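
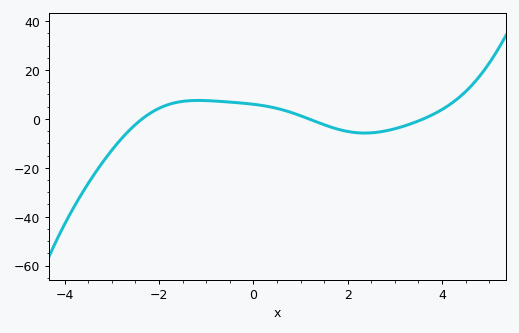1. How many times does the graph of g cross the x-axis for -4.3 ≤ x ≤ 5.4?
3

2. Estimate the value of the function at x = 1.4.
-2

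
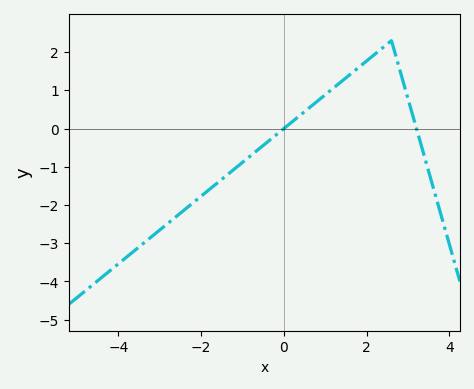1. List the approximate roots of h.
0, 3.2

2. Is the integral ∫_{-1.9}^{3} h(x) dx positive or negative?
positive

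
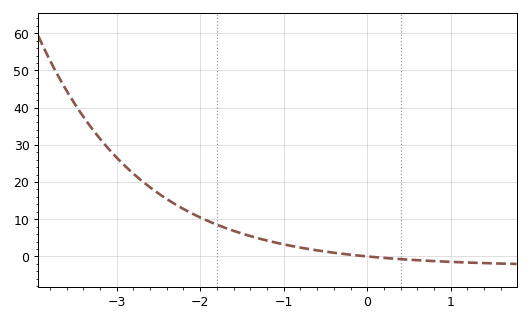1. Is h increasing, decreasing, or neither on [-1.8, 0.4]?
decreasing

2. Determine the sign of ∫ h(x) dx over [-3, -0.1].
positive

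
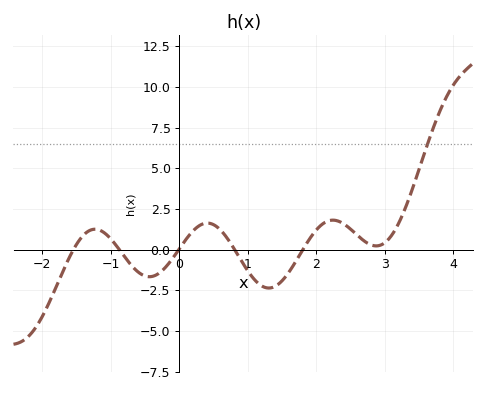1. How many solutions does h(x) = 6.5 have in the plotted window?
1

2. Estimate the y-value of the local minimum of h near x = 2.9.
0.2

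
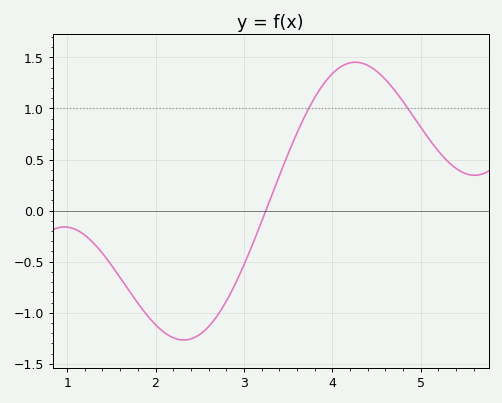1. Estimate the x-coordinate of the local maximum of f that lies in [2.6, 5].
4.3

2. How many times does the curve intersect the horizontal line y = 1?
2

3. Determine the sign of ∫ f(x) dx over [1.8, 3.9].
negative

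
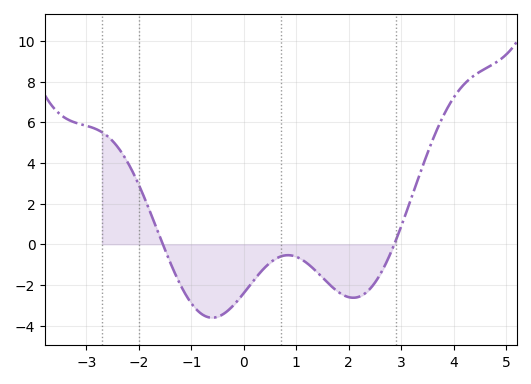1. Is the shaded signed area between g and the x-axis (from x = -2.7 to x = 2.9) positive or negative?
negative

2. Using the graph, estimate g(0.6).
-0.727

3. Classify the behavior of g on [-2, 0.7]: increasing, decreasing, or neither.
neither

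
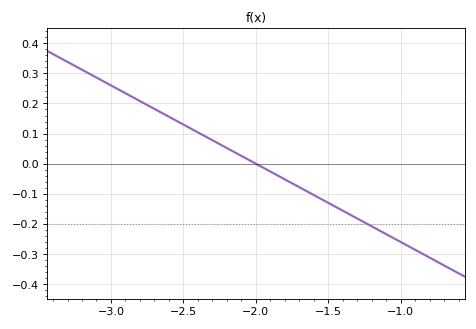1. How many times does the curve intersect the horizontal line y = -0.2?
1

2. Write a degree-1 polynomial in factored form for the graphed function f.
y = -0.26(x + 2)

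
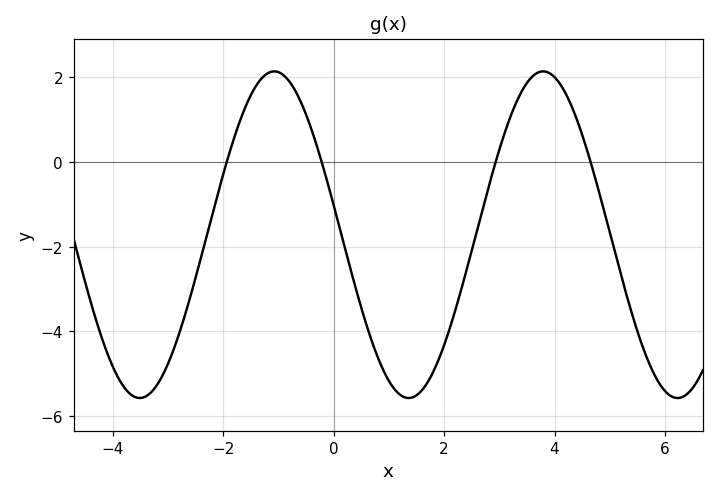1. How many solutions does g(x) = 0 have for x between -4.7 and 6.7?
4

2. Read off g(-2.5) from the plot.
-2.8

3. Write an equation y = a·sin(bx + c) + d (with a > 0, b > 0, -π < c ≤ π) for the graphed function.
y = 3.86sin(1.3x + 3) - 1.72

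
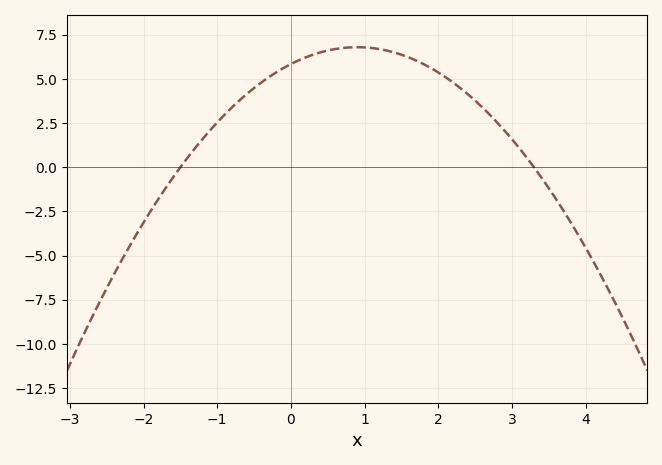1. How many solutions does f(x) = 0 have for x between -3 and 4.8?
2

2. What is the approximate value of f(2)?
5.37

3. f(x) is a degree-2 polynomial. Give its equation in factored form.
y = -1.18(x + 1.5)(x - 3.3)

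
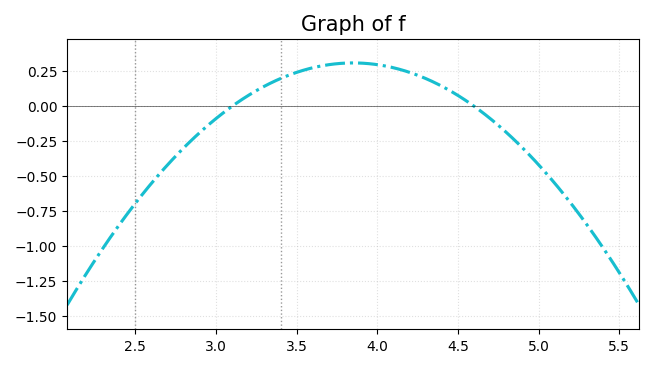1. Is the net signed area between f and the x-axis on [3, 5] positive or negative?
positive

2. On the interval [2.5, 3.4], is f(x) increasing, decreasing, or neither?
increasing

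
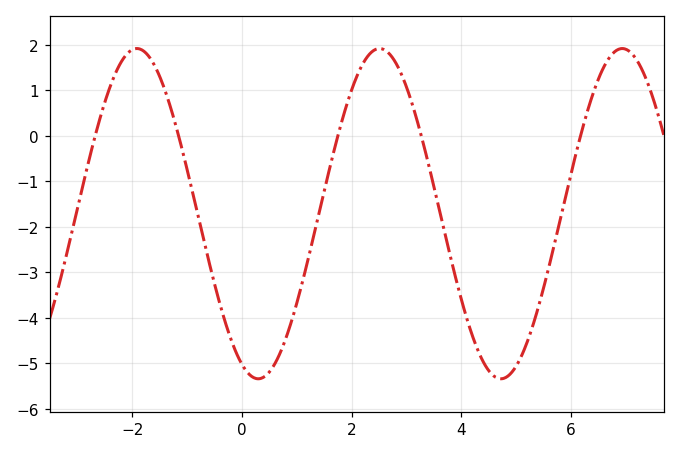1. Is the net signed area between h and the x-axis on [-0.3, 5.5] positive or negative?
negative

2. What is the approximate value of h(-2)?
1.9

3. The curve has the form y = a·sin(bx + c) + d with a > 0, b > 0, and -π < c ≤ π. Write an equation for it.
y = 3.63sin(1.4x - 2) - 1.71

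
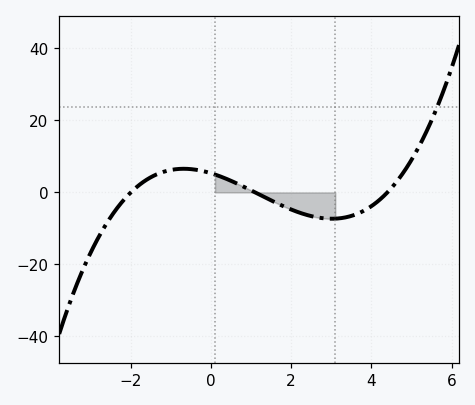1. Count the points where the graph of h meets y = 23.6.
1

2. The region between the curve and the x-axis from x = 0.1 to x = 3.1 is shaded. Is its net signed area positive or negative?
negative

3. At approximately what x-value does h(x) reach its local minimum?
3.02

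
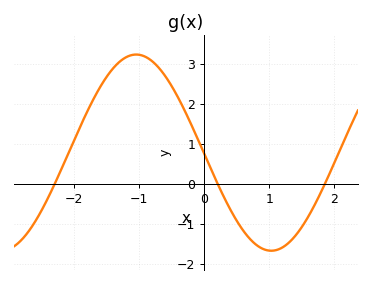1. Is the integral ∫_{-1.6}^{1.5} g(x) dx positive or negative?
positive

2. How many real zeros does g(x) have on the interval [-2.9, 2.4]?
3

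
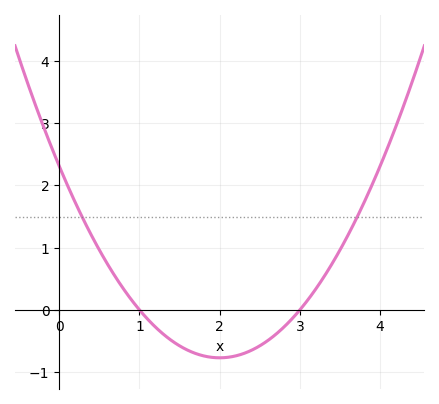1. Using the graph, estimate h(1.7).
-0.701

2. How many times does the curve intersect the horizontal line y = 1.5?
2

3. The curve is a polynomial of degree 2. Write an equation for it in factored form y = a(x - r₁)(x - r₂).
y = 0.77(x - 1)(x - 3)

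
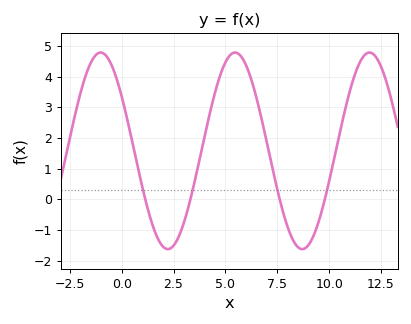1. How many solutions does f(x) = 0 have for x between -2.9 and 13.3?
4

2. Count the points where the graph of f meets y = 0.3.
4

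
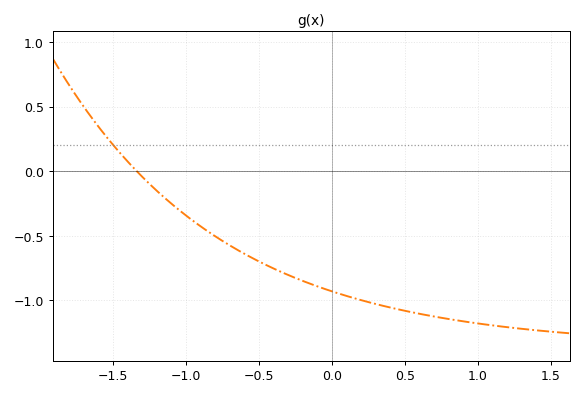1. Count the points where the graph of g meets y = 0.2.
1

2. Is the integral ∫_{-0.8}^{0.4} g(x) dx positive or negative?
negative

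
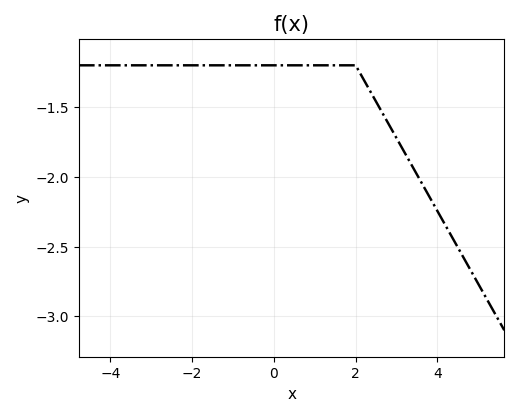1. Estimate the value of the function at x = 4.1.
-2.3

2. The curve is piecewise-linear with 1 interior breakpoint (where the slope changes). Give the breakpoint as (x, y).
(2, -1.2)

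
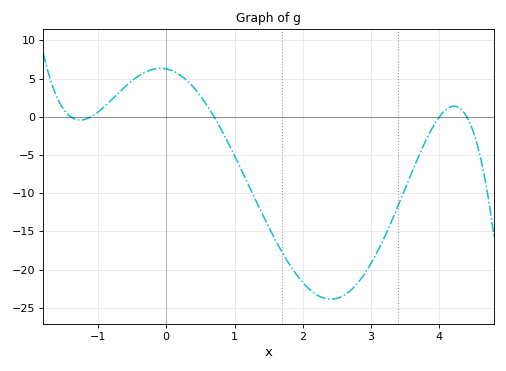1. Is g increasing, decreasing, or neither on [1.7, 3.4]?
neither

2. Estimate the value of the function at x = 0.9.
-3.5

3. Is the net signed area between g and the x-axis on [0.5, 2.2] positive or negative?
negative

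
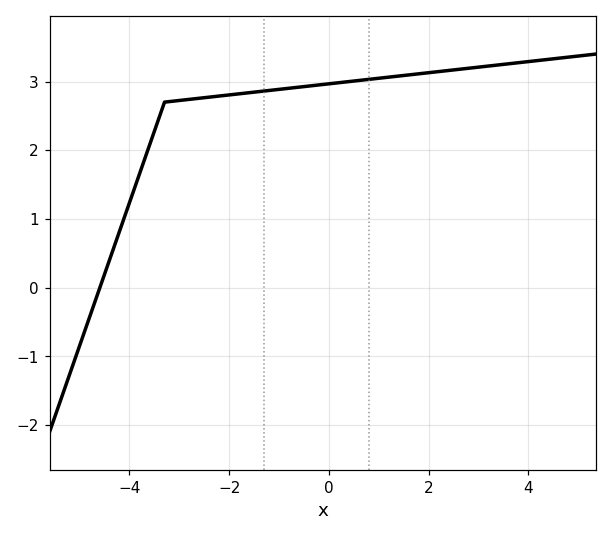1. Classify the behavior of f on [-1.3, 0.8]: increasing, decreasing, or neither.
increasing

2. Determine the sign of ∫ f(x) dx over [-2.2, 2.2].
positive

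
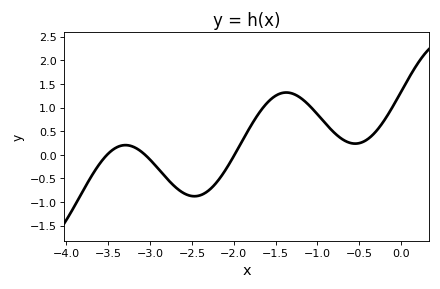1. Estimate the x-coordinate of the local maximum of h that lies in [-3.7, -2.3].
-3.3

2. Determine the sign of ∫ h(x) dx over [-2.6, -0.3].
positive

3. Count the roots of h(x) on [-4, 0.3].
3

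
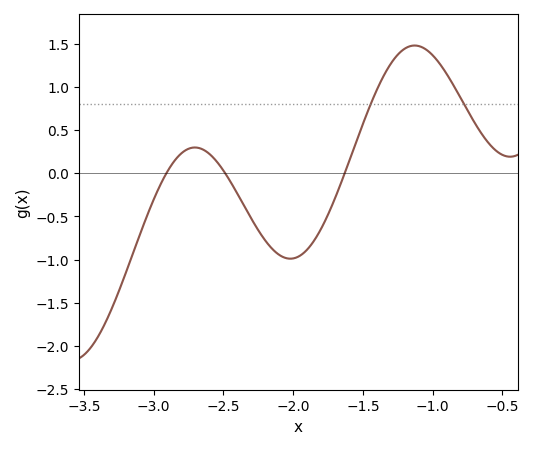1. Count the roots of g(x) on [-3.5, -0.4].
3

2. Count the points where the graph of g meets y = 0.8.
2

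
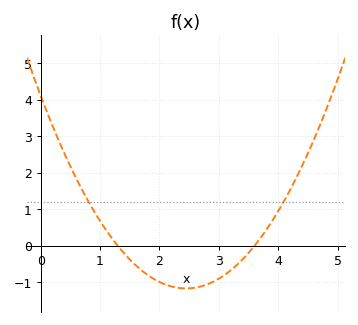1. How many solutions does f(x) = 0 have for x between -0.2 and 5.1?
2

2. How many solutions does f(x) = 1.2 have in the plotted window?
2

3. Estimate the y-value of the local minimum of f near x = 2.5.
-1.16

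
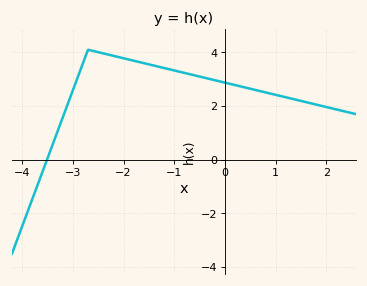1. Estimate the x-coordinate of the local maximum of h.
-2.7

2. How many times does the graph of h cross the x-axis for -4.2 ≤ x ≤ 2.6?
1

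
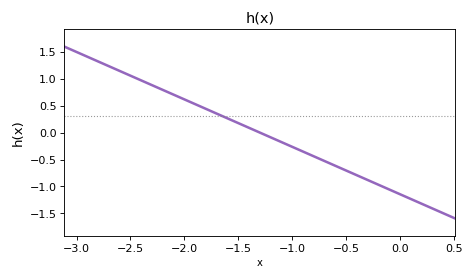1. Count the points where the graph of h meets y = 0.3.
1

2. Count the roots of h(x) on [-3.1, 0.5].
1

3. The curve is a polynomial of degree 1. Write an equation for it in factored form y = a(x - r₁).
y = -0.88(x + 1.3)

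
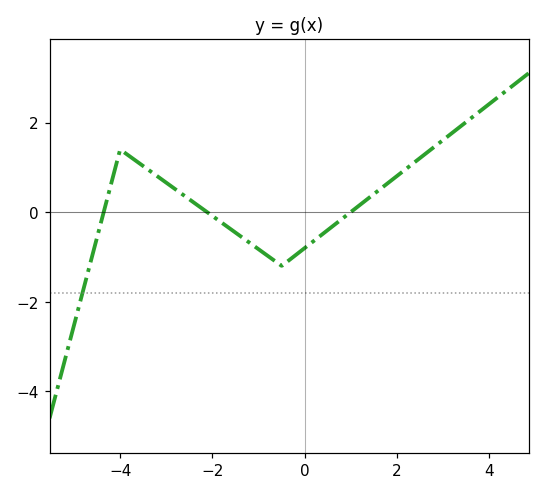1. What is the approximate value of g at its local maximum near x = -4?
1.4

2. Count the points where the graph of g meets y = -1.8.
1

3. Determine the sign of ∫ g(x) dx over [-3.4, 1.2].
negative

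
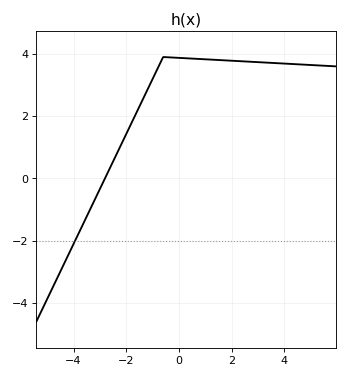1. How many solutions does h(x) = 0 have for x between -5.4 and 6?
1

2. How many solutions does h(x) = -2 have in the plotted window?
1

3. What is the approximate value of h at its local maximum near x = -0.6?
3.8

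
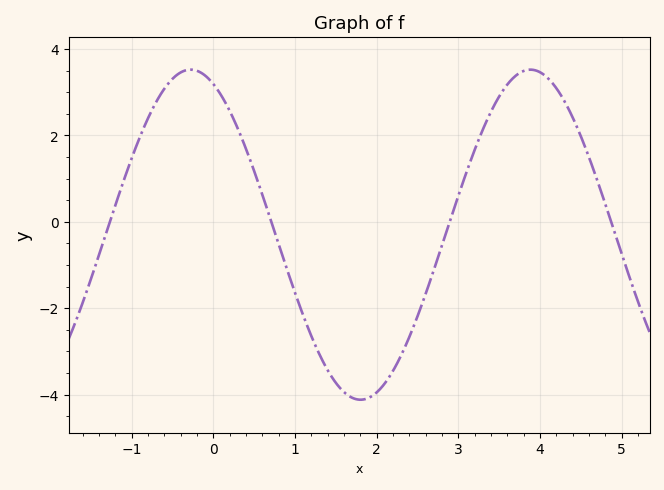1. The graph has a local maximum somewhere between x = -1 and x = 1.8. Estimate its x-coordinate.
-0.3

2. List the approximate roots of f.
-1.3, 0.7, 2.9, 4.9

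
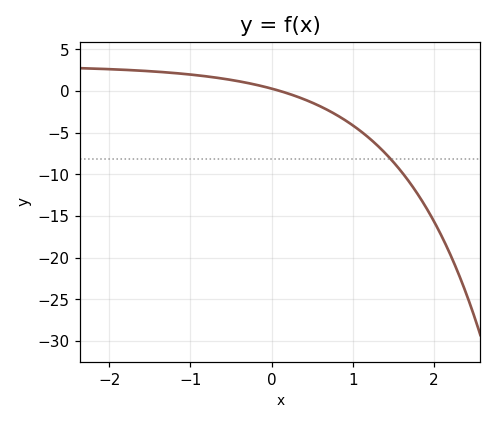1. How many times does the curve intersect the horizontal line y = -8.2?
1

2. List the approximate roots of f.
0.109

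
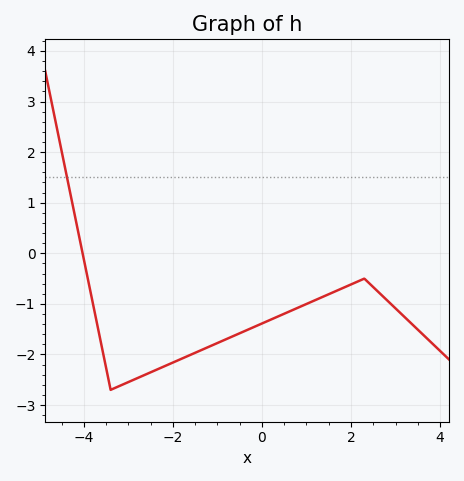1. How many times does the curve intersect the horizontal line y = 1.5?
1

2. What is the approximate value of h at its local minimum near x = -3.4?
-2.7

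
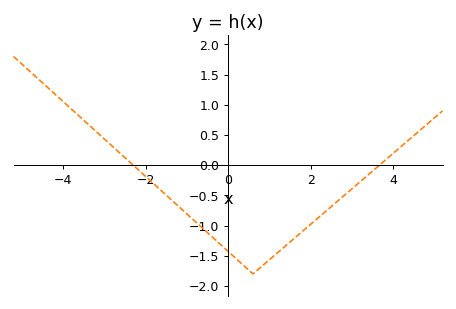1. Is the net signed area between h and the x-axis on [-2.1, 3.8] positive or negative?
negative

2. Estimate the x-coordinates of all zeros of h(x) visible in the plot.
-2.4, 3.6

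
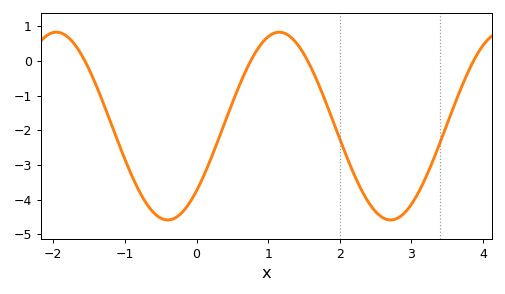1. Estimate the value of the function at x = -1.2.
-1.77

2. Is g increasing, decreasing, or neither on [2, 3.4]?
neither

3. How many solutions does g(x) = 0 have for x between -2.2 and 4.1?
4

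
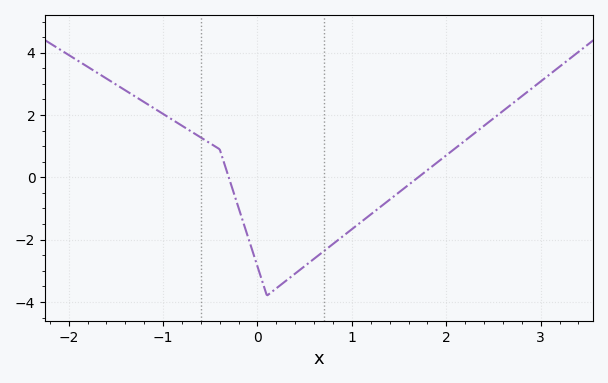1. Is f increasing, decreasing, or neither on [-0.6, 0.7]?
neither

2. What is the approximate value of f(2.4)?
1.65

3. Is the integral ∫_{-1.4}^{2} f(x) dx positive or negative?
negative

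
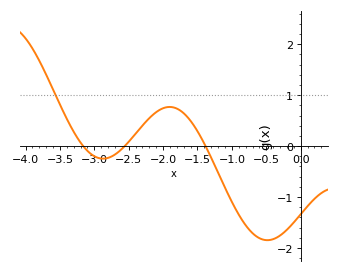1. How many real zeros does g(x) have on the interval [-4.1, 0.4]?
3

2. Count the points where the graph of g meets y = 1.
1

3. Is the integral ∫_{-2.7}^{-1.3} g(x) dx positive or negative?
positive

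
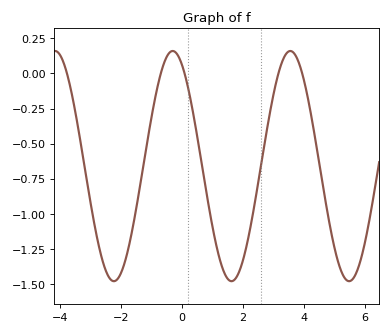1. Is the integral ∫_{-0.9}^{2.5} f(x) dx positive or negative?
negative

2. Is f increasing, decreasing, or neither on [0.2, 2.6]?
neither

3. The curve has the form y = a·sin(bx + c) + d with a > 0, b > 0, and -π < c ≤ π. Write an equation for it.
y = 0.82sin(1.6x + 2) - 0.66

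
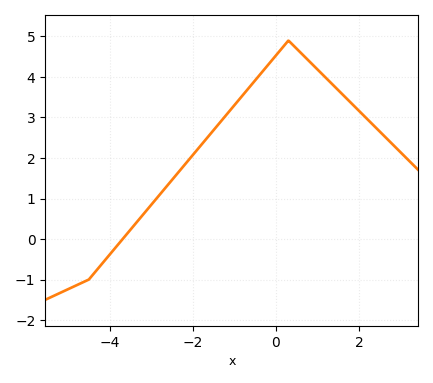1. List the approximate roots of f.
-3.69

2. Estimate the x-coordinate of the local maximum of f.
0.299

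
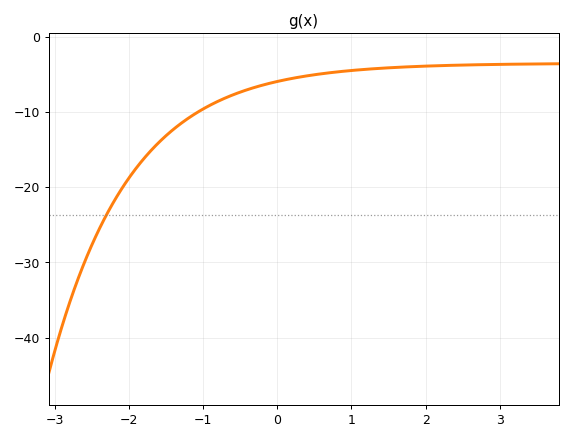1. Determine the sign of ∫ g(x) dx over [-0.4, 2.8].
negative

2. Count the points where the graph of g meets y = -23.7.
1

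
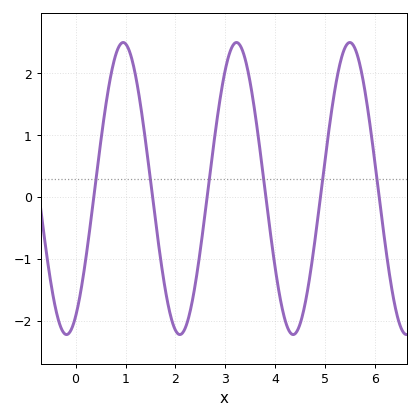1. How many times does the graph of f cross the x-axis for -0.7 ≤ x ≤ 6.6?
6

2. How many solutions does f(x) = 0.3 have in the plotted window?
6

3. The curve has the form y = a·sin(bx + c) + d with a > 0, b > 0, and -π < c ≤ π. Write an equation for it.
y = 2.36sin(2.77x - 1.07) + 0.14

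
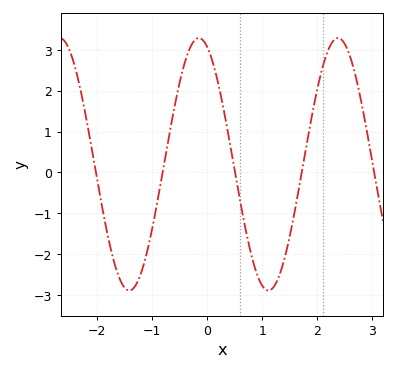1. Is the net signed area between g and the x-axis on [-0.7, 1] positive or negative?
positive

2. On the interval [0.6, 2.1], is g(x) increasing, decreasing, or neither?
neither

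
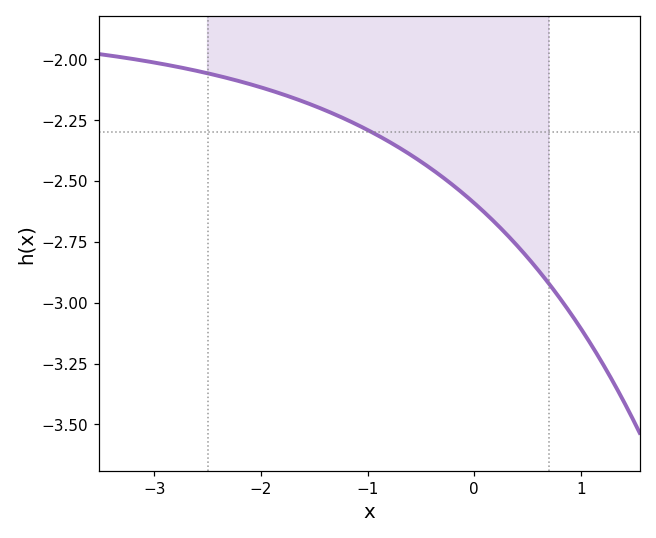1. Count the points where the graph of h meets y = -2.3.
1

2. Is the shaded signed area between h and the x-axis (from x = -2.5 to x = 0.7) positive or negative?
negative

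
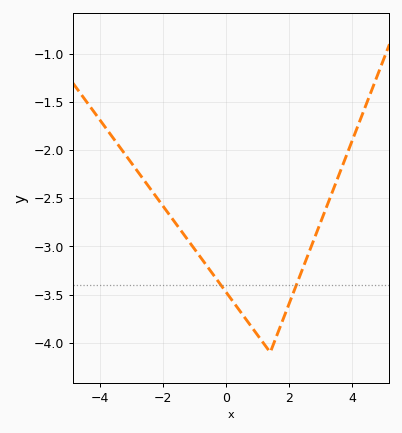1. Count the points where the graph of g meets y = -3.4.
2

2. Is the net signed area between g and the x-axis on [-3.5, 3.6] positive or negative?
negative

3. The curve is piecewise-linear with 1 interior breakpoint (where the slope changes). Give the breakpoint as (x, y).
(1.4, -4.1)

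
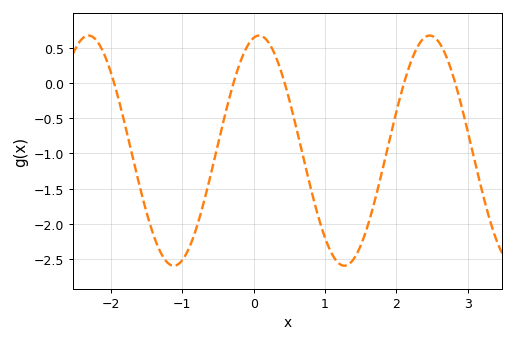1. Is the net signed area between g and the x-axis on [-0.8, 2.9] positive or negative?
negative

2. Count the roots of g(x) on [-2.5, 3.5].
5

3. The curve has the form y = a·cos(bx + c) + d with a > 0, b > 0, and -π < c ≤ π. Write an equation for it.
y = 1.63cos(2.63x - 0.2) - 0.96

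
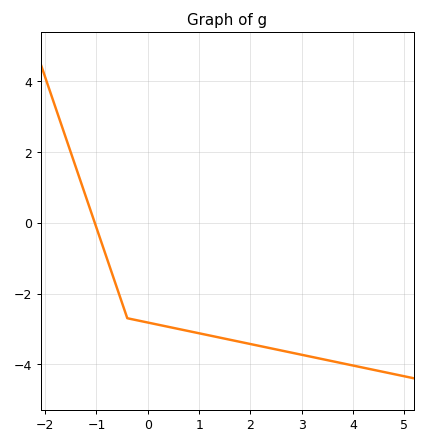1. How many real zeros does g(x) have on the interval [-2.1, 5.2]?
1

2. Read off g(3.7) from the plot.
-3.95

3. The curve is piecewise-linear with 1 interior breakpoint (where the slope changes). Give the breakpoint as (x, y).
(-0.4, -2.7)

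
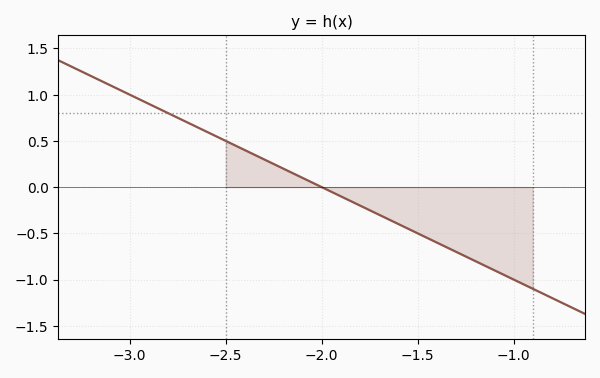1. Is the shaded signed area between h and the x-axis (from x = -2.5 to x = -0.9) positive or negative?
negative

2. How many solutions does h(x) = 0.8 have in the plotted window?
1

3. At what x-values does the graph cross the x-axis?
-2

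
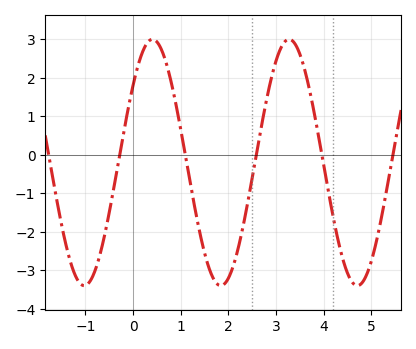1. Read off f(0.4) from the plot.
3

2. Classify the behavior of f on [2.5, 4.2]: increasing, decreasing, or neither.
neither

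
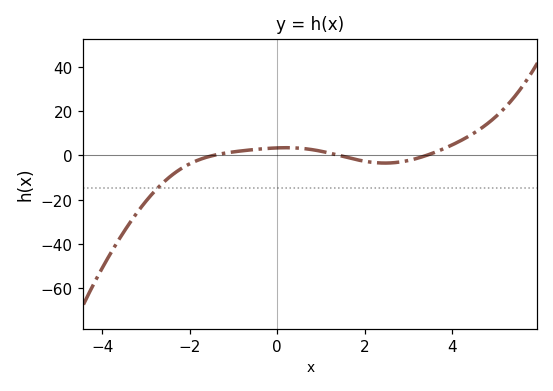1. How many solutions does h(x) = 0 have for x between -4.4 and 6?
3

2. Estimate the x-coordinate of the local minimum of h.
2.46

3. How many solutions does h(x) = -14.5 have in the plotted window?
1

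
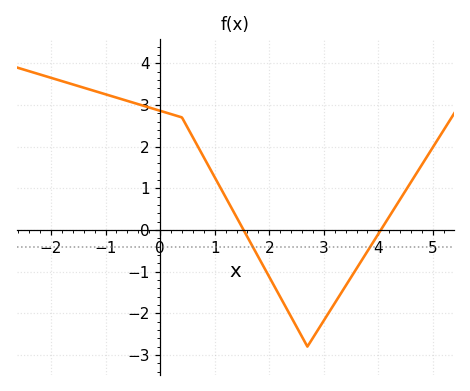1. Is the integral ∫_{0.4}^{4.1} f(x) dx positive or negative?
negative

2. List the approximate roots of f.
1.53, 4.05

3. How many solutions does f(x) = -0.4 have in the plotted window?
2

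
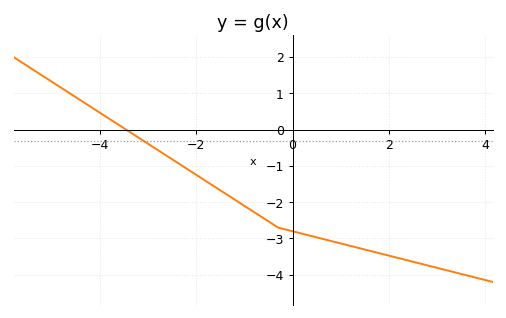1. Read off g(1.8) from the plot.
-3.4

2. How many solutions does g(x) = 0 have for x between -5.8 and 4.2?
1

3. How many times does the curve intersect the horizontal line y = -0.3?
1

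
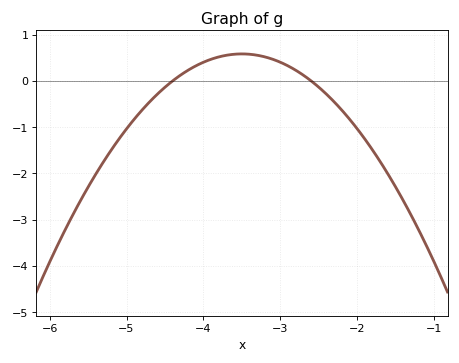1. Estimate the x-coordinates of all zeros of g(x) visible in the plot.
-4.4, -2.6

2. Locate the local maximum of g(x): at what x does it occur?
-3.5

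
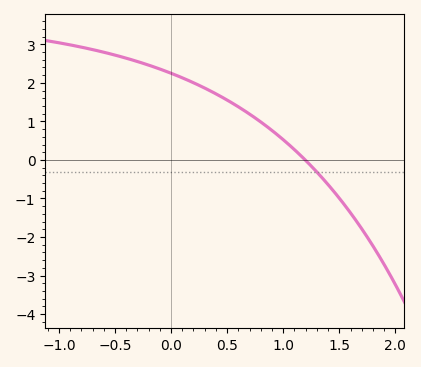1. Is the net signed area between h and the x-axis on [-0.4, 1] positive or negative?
positive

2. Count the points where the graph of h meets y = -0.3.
1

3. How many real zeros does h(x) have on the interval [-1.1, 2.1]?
1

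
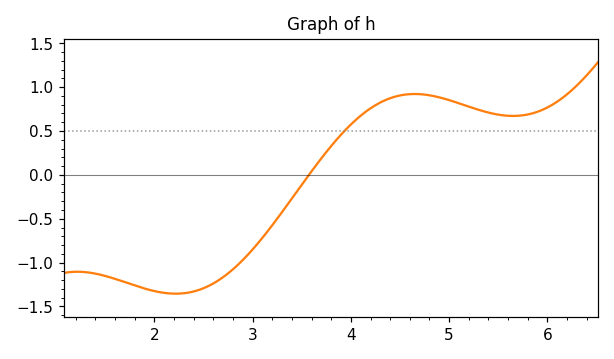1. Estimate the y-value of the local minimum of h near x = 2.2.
-1.35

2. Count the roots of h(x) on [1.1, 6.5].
1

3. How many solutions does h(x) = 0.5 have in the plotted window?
1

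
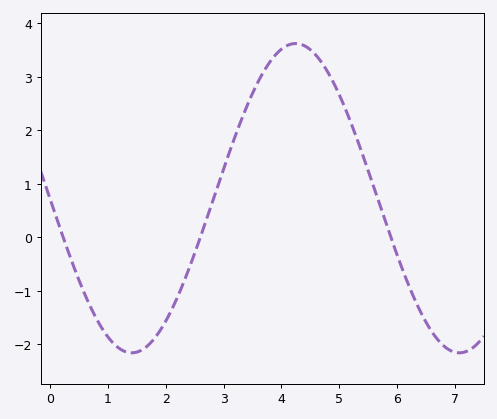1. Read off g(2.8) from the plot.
0.635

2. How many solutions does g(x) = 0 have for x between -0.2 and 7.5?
3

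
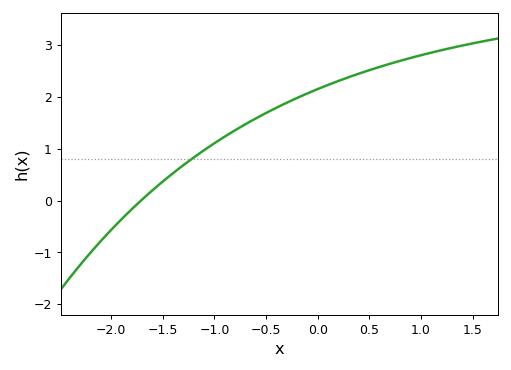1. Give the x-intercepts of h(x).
-1.71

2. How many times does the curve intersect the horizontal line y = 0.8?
1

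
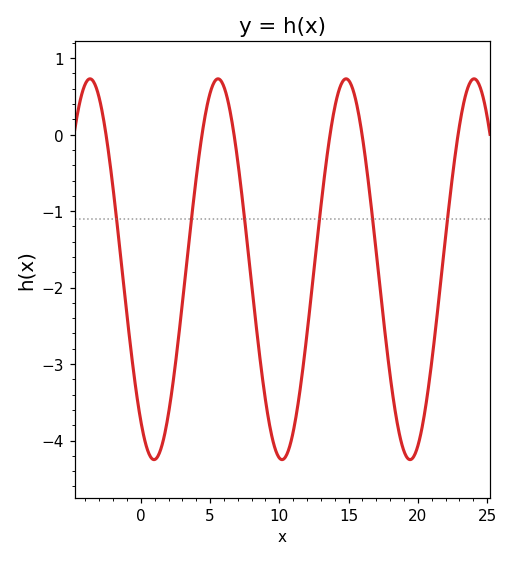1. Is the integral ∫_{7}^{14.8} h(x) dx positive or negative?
negative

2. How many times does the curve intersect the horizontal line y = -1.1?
6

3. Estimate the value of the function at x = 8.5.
-2.77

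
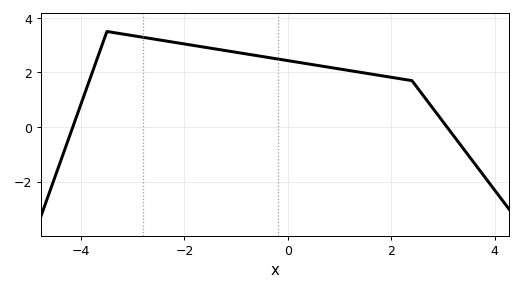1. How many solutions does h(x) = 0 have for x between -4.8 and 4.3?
2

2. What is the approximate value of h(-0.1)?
2.46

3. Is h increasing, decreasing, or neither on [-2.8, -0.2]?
decreasing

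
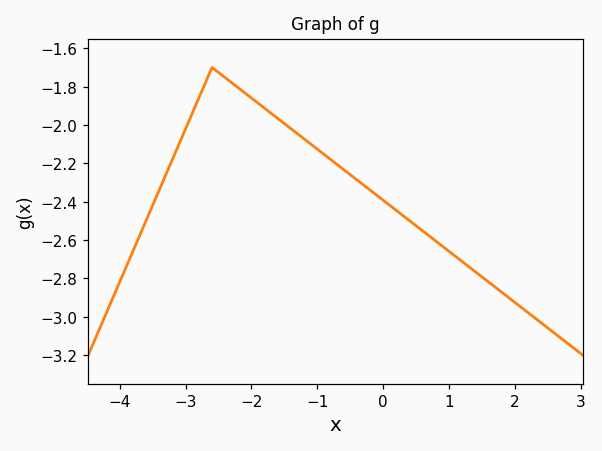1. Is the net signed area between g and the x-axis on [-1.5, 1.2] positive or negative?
negative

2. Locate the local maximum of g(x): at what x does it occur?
-2.6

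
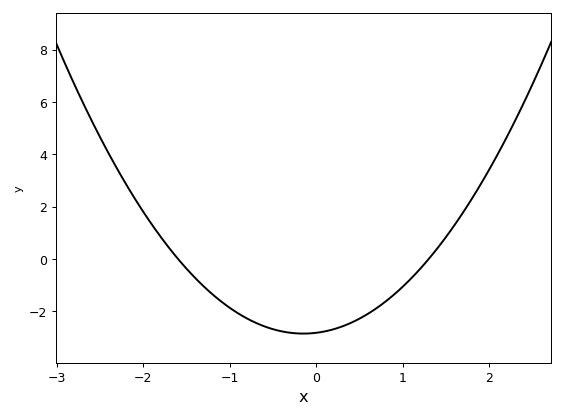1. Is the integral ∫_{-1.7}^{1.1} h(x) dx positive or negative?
negative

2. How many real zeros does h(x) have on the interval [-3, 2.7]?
2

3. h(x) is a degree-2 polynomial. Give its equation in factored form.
y = 1.36(x + 1.6)(x - 1.3)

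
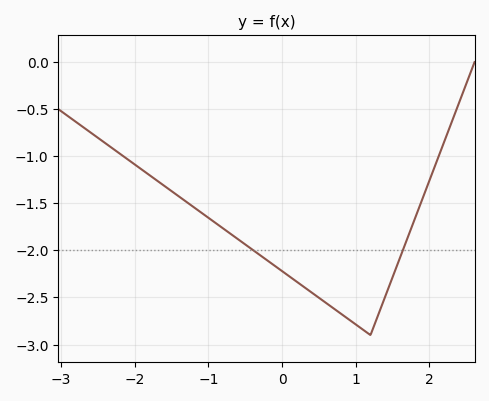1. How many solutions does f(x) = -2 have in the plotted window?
2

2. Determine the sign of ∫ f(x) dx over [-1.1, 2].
negative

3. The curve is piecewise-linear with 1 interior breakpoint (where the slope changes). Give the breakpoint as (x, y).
(1.2, -2.9)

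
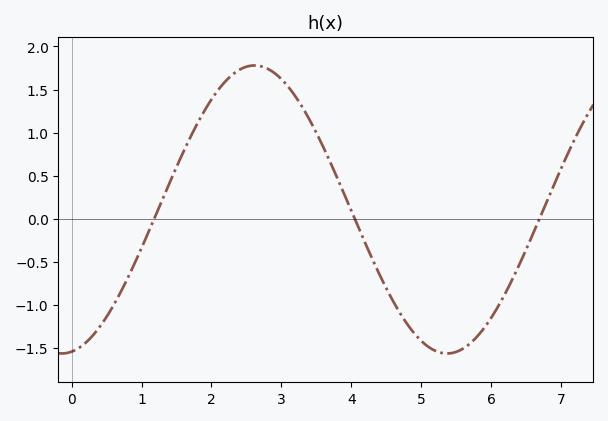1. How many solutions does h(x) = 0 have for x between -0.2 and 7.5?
3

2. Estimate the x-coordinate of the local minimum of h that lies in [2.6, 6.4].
5.4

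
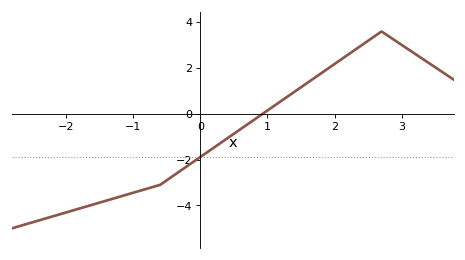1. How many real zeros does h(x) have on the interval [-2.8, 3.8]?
1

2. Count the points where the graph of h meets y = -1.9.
1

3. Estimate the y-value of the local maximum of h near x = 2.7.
3.6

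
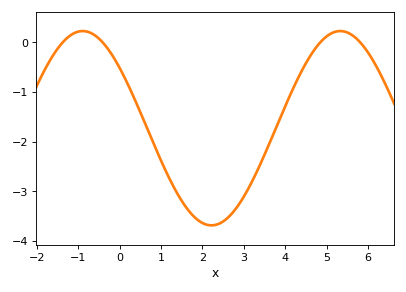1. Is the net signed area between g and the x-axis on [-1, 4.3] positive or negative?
negative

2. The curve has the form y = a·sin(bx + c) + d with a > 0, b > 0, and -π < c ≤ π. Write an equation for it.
y = 1.96sin(1.01x + 2.47) - 1.73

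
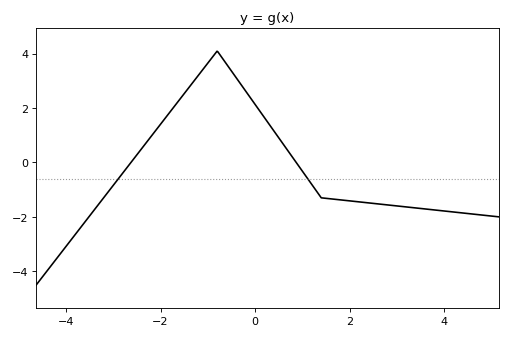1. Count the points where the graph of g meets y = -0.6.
2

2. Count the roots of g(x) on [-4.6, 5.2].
2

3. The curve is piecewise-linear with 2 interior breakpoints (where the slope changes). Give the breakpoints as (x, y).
(-0.8, 4.1); (1.4, -1.3)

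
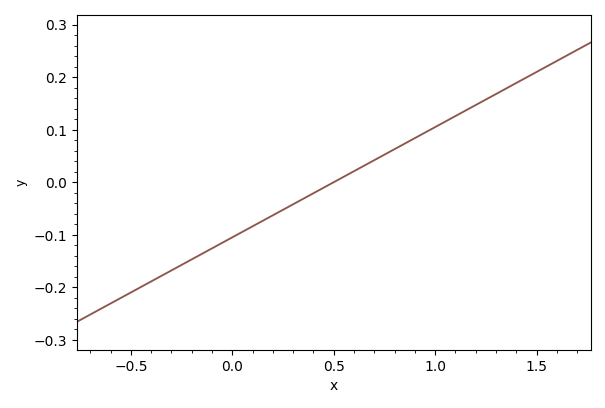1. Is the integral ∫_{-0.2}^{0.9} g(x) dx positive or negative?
negative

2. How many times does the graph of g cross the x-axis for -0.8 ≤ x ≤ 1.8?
1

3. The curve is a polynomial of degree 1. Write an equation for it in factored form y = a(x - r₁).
y = 0.21(x - 0.5)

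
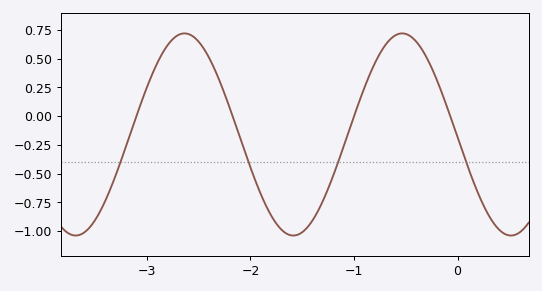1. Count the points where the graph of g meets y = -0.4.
4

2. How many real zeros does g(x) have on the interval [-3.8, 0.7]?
4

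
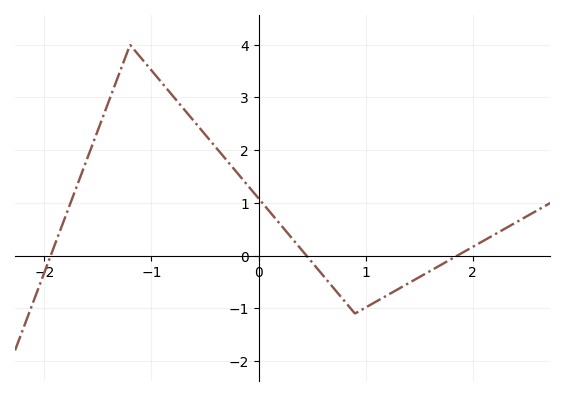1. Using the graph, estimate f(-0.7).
2.8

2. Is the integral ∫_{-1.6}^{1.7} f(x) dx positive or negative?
positive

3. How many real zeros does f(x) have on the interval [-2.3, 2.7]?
3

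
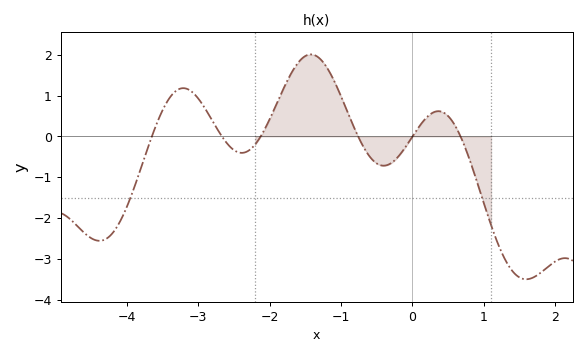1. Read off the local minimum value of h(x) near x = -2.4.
-0.403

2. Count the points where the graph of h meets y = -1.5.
2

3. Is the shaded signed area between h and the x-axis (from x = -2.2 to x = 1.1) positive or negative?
positive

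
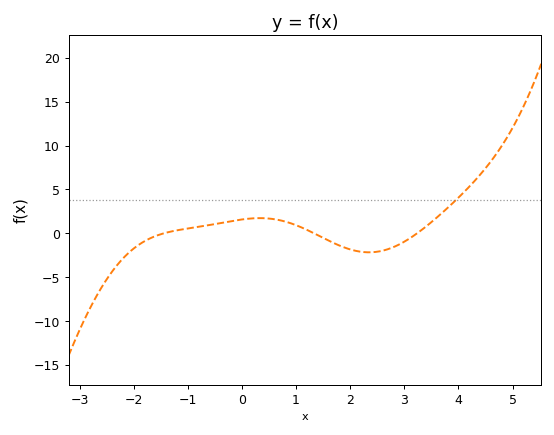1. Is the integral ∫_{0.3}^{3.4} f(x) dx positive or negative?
negative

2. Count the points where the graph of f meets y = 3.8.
1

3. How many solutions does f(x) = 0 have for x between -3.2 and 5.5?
3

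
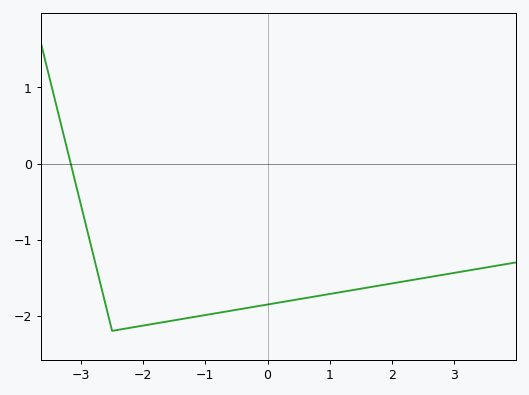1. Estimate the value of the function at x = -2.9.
-0.876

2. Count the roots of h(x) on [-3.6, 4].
1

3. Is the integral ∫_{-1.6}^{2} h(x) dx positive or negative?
negative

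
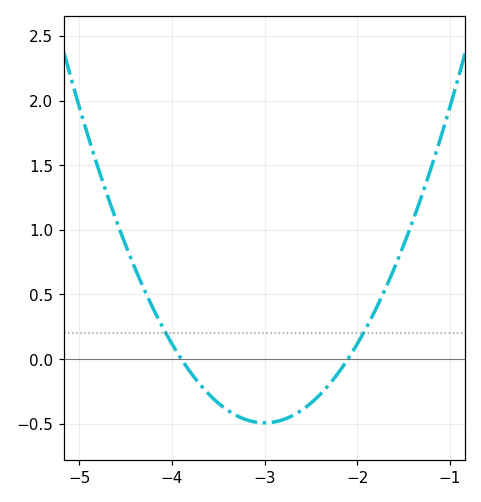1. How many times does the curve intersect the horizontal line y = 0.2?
2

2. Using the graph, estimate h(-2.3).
-0.2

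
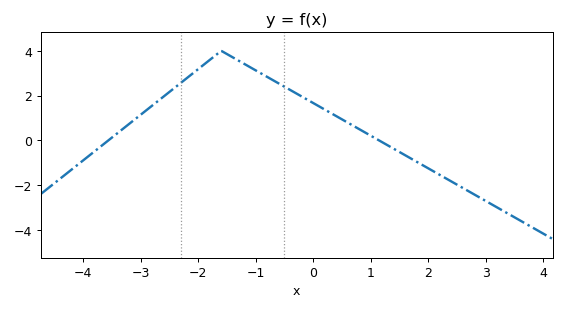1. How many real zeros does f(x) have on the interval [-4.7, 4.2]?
2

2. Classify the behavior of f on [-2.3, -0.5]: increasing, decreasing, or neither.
neither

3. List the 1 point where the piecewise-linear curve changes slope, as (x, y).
(-1.6, 4)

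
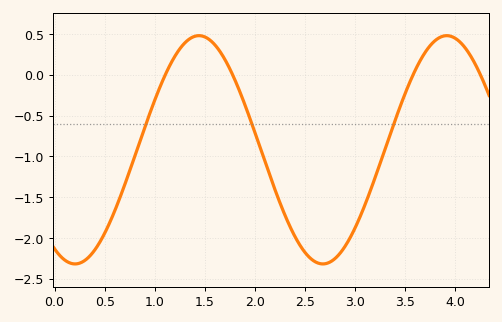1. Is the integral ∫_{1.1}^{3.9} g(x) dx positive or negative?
negative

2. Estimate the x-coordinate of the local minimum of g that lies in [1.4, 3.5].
2.68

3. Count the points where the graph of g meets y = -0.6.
3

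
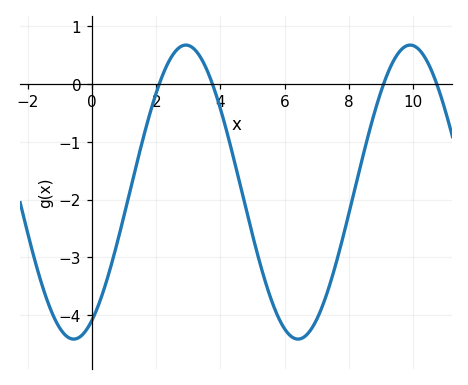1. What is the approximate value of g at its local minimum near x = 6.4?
-4.4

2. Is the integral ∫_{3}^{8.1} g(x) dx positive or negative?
negative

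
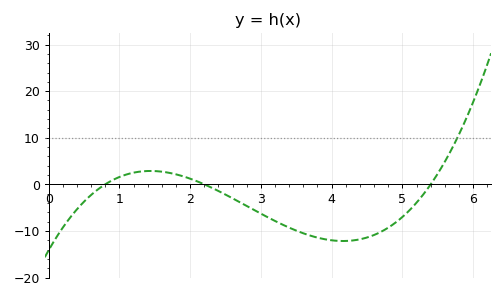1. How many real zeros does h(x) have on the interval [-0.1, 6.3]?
3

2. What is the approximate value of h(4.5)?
-11.4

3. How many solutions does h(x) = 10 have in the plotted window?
1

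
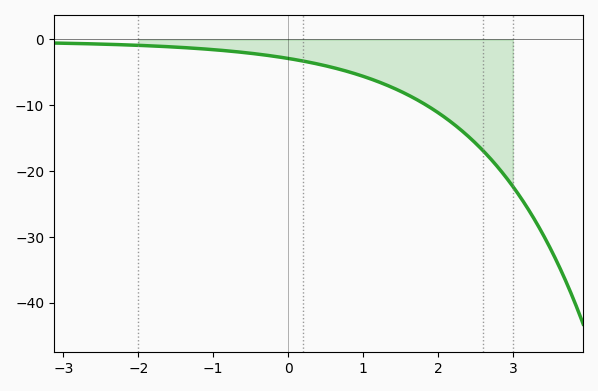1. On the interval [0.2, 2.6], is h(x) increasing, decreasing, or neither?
decreasing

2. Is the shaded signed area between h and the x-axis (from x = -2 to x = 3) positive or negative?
negative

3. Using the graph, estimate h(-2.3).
-0.772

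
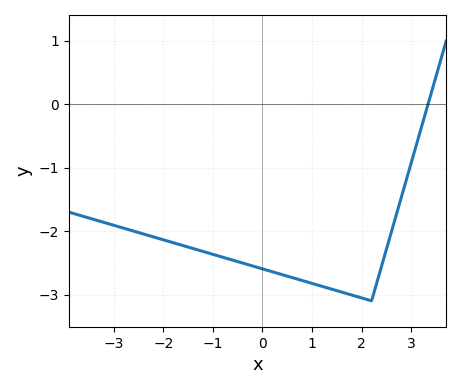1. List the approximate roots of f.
3.4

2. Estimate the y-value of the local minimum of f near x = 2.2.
-3.1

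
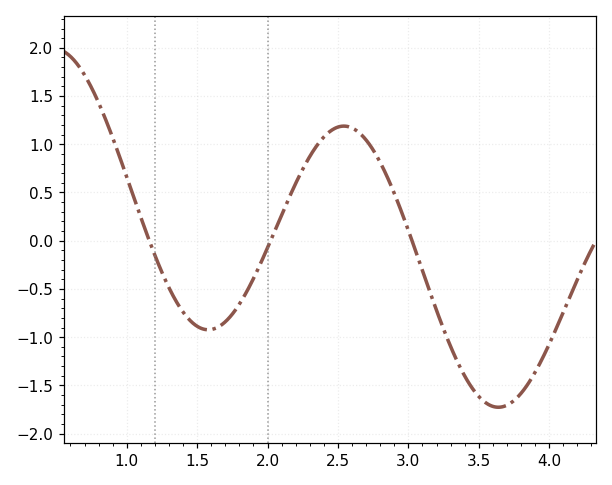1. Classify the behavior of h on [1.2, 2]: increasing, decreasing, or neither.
neither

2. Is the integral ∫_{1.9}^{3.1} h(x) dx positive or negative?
positive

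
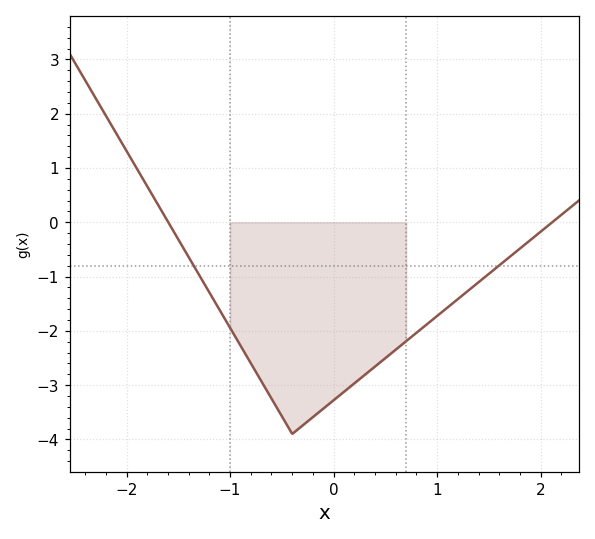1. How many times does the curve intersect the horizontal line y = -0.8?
2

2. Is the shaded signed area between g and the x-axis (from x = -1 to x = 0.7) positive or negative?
negative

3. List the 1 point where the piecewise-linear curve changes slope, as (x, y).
(-0.4, -3.9)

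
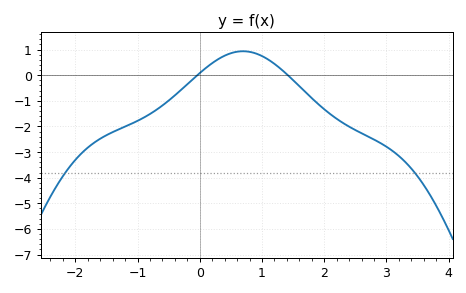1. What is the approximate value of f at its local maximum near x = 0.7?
0.9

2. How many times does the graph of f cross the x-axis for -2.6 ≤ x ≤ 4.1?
2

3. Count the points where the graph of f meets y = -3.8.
2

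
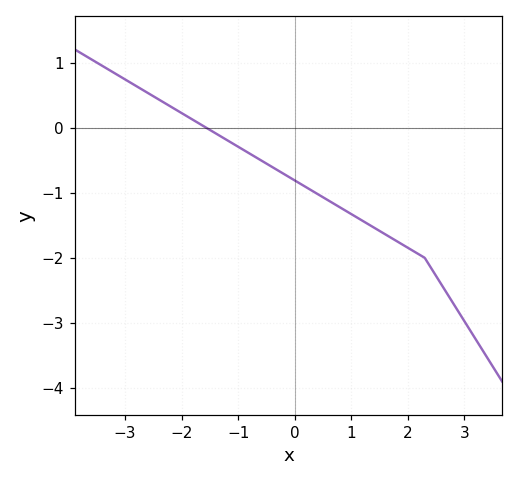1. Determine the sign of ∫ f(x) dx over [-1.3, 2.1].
negative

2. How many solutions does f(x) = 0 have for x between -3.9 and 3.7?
1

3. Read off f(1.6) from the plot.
-1.6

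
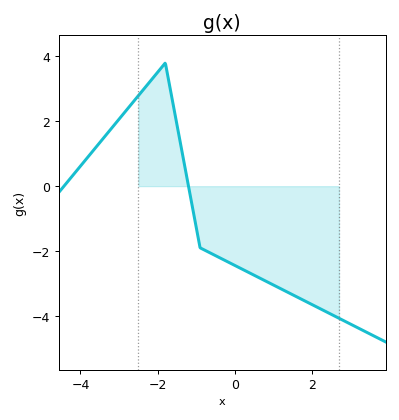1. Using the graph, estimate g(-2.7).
2.5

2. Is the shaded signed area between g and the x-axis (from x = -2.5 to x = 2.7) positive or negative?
negative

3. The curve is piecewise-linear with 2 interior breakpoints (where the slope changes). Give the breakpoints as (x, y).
(-1.8, 3.8); (-0.9, -1.9)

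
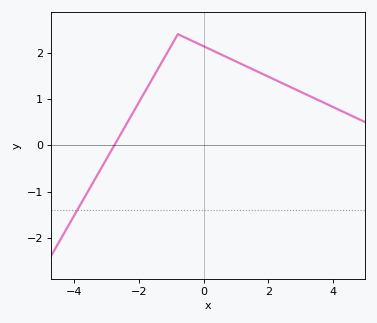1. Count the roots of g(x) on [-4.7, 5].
1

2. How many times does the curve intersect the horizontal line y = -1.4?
1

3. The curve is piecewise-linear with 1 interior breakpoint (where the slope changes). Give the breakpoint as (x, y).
(-0.8, 2.4)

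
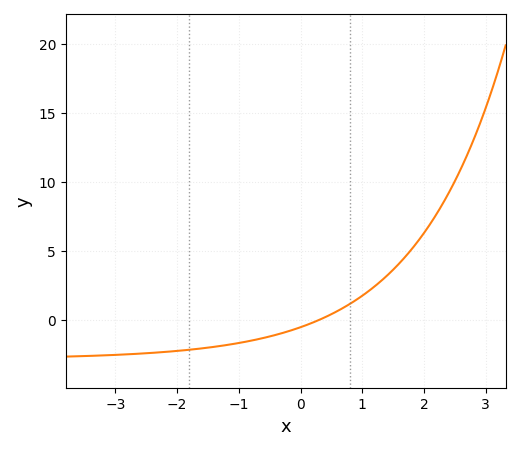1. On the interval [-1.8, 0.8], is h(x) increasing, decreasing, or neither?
increasing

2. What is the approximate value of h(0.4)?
0.181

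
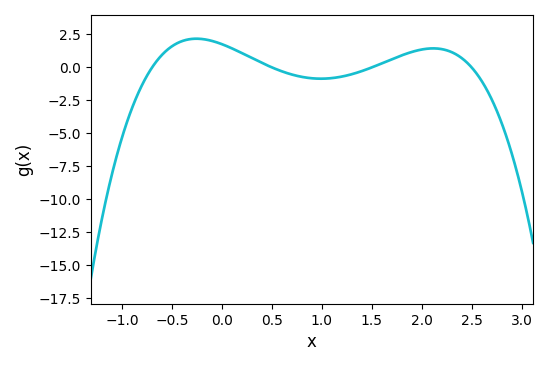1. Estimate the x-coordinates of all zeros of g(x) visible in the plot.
-0.7, 0.5, 1.5, 2.5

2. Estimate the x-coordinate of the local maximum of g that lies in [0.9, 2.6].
2.1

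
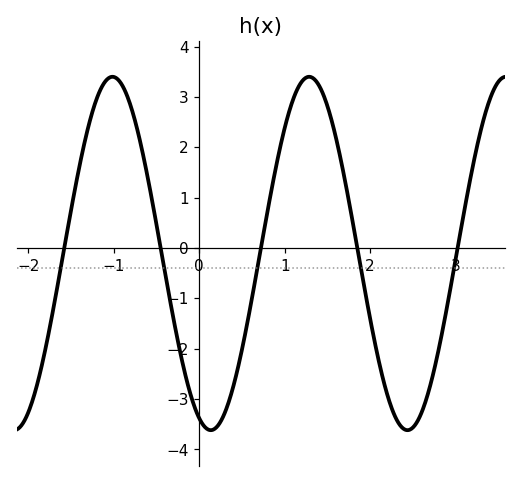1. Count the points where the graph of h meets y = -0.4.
5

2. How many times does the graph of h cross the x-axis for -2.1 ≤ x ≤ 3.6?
5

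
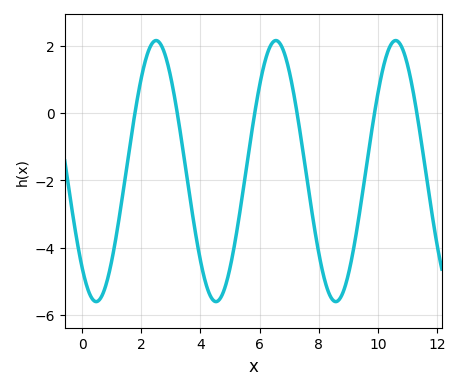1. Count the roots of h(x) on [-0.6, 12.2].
6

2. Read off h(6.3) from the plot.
1.8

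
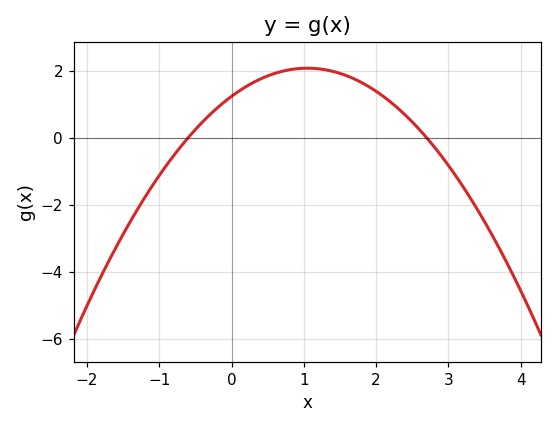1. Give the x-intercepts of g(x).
-0.6, 2.7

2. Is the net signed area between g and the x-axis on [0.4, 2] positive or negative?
positive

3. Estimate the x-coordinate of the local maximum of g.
1.05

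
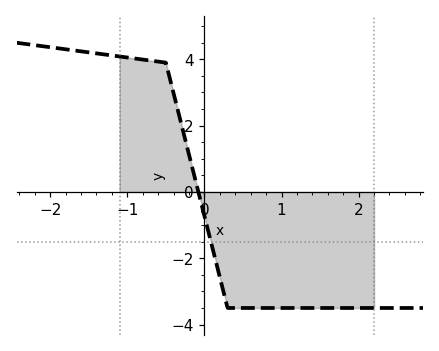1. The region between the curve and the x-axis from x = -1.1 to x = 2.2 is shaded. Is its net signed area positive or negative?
negative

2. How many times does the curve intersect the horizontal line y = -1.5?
1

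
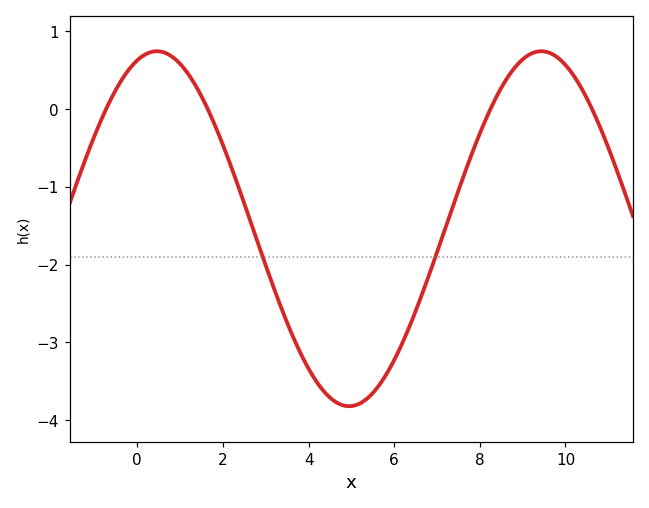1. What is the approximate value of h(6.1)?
-3.1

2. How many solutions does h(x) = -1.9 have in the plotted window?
2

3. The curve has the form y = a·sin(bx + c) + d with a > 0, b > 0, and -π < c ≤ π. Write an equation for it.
y = 2.28sin(0.7x + 1.2) - 1.54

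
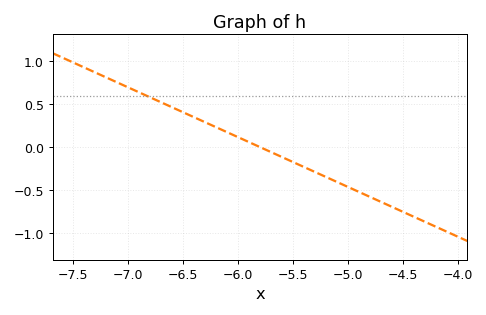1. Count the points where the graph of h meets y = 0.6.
1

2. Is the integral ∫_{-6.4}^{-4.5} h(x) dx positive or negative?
negative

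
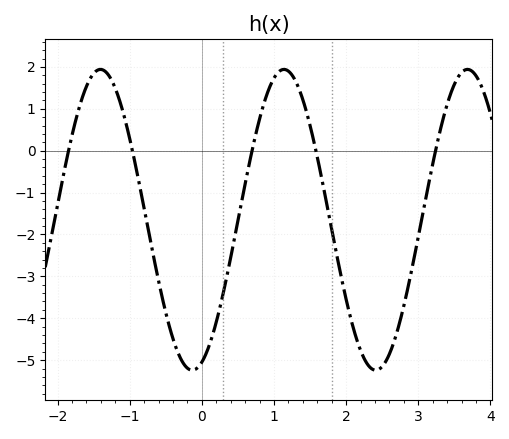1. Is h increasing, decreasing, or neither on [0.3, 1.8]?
neither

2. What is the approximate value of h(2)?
-3.5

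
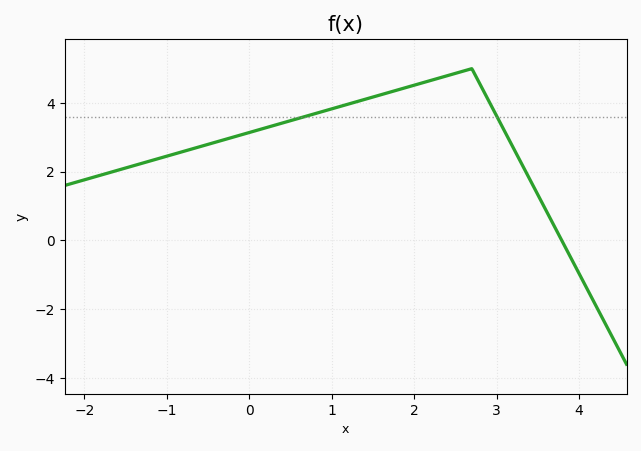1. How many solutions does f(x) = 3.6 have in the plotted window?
2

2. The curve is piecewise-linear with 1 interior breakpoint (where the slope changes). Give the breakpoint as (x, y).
(2.7, 5)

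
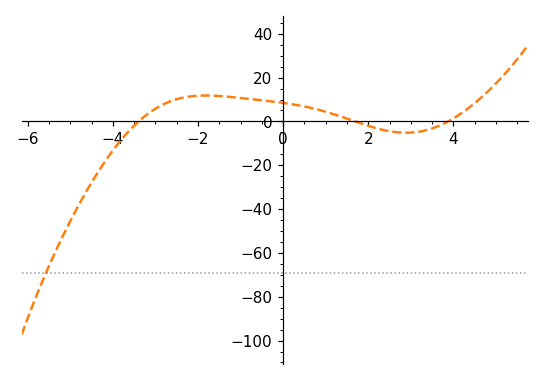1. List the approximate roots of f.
-3.4, 1.69, 3.88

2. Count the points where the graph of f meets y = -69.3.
1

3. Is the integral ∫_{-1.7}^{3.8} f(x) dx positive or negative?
positive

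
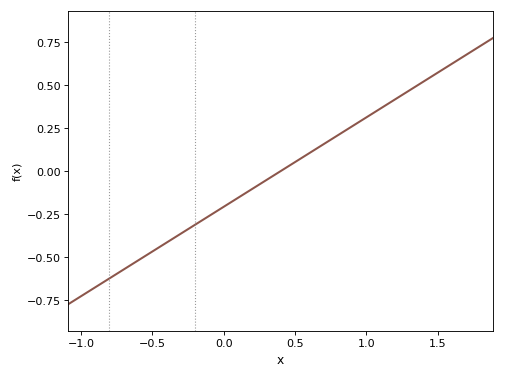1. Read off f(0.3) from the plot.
-0.052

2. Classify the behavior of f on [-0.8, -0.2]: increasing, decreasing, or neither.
increasing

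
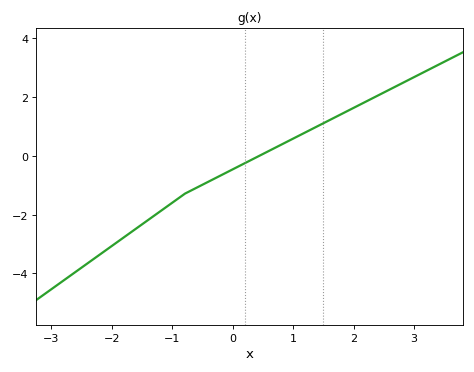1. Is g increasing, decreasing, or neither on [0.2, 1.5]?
increasing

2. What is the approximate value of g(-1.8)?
-2.77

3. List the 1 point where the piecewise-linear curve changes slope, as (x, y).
(-0.8, -1.3)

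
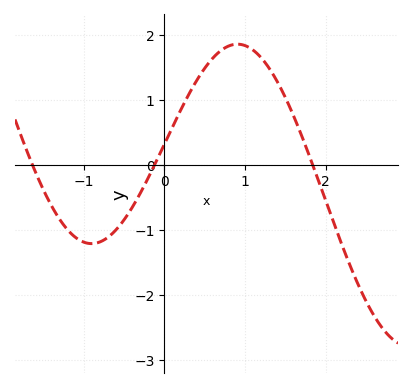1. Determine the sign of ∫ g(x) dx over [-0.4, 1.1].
positive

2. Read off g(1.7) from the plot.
0.5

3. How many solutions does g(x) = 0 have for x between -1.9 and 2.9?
3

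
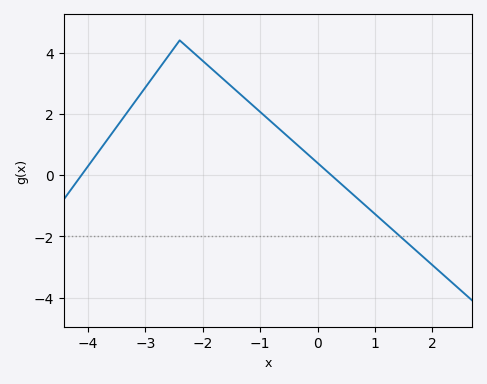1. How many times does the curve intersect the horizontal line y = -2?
1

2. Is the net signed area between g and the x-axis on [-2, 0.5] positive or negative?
positive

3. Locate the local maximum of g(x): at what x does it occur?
-2.4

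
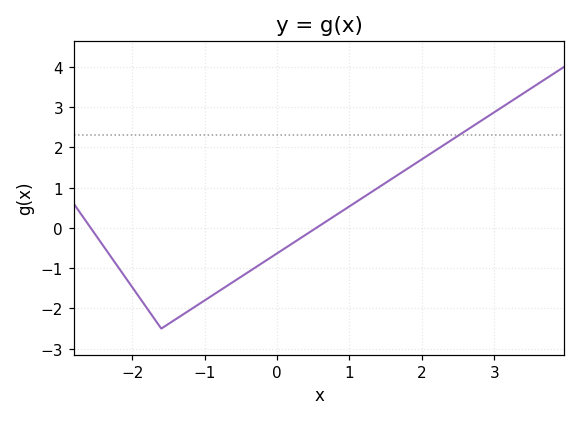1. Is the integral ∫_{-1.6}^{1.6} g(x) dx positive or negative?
negative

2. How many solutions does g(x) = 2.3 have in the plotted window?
1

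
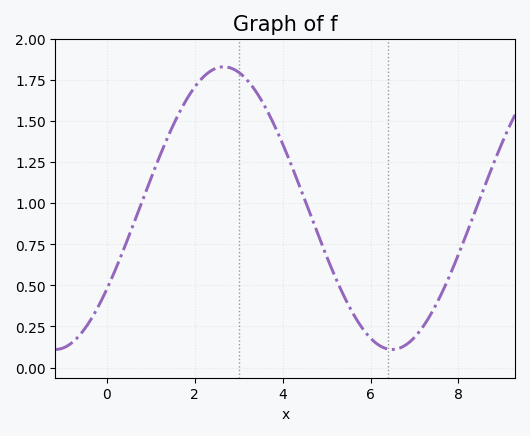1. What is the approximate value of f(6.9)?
0.158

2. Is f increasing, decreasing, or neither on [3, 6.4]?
decreasing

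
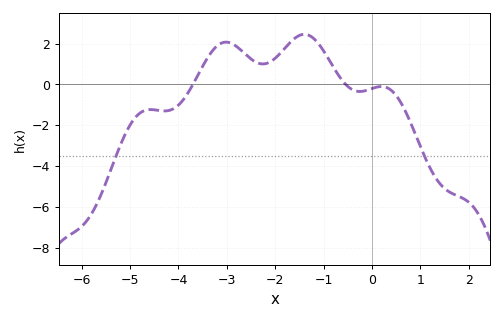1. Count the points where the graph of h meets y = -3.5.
2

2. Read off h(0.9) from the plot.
-2.47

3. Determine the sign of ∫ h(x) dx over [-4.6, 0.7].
positive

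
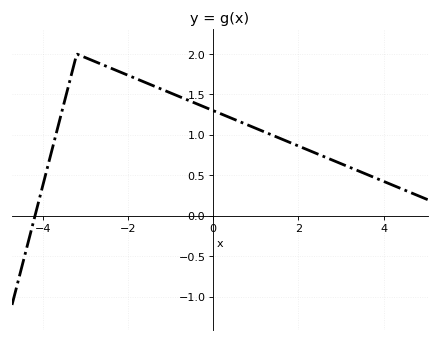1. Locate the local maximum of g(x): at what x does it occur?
-3.2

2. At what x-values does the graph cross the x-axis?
-4.18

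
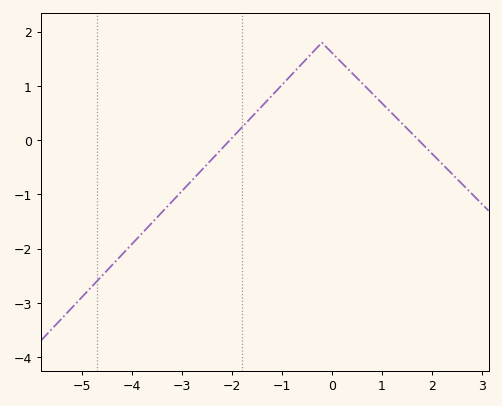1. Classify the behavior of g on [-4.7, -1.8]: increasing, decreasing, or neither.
increasing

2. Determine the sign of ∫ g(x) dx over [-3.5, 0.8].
positive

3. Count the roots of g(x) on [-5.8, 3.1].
2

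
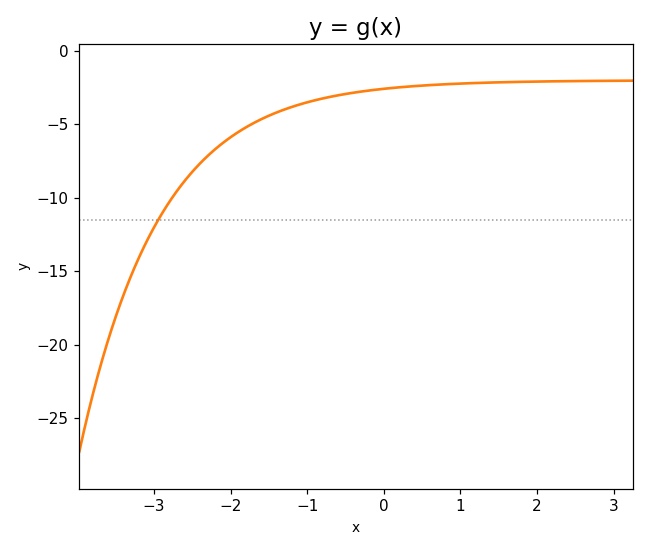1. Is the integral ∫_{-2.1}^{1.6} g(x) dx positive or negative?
negative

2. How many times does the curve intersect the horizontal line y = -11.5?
1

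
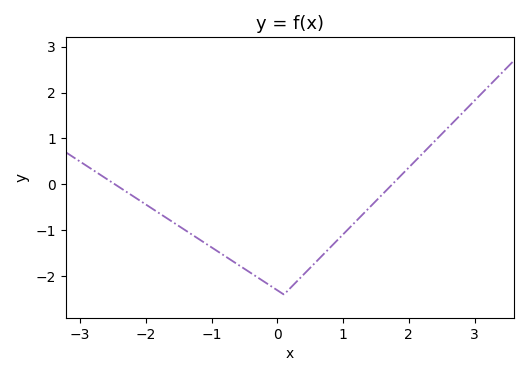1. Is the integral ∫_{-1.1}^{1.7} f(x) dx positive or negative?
negative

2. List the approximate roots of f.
-2.47, 1.75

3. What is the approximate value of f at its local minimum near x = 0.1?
-2.4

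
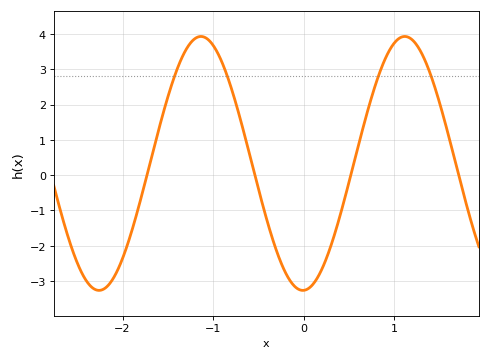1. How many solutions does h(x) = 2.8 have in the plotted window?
4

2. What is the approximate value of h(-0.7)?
1.6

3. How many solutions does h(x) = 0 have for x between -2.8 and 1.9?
4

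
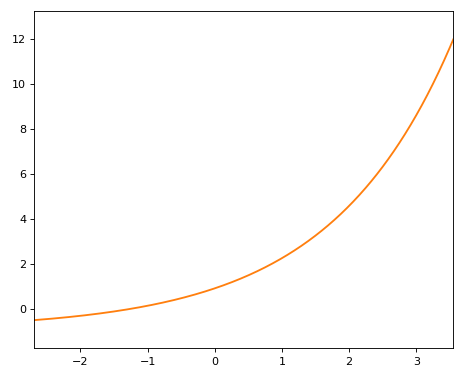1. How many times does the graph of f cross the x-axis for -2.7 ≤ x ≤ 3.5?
1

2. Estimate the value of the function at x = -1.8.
-0.2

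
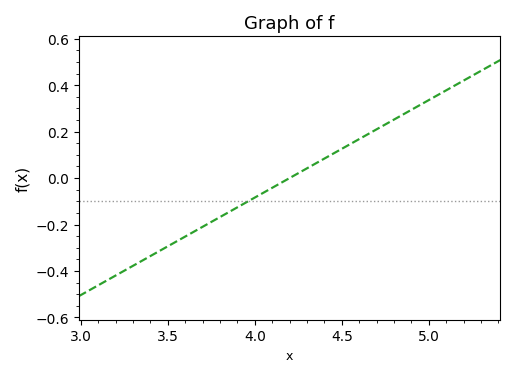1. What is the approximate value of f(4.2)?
0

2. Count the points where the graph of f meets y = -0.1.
1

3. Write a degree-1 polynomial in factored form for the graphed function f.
y = 0.42(x - 4.2)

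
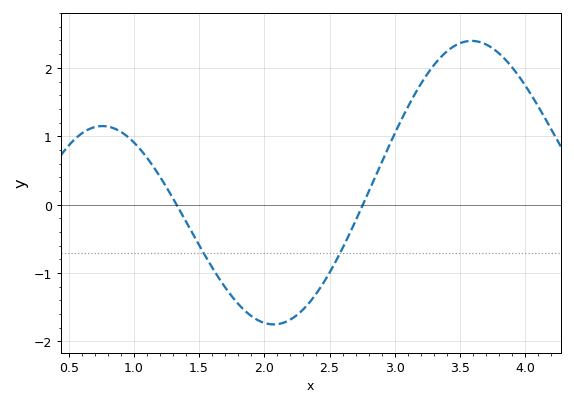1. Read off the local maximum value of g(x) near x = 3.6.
2.4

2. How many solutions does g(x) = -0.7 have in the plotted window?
2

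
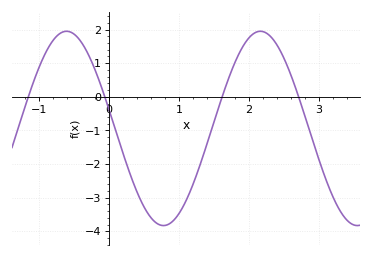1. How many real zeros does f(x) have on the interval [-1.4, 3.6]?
4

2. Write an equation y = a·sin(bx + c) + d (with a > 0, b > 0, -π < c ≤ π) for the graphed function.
y = 2.89sin(2.27x + 2.94) - 0.94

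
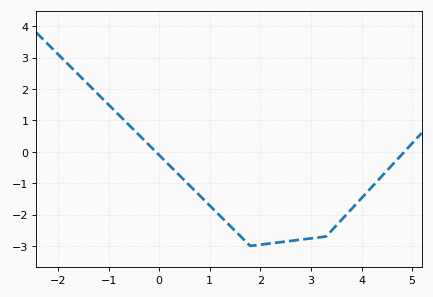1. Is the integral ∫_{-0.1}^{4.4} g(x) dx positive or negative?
negative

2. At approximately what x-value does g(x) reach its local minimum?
1.8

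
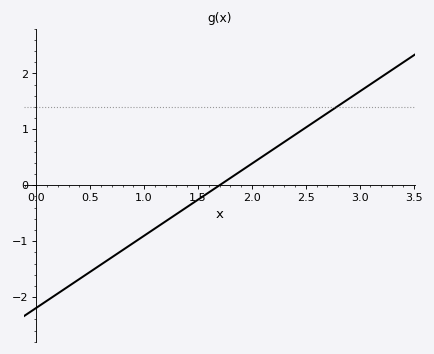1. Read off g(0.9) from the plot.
-1.03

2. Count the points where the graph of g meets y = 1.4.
1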